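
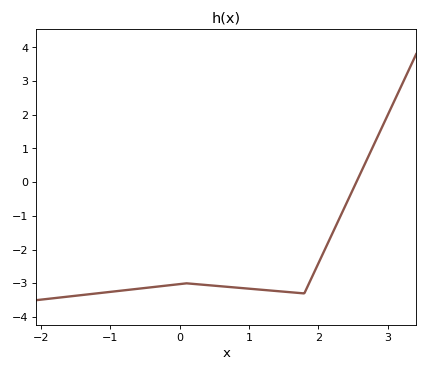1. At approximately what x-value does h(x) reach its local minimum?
1.8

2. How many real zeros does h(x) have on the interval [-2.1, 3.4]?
1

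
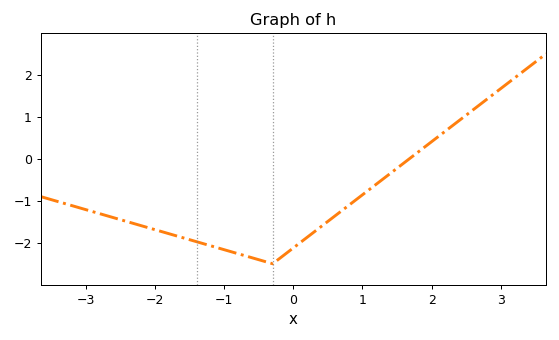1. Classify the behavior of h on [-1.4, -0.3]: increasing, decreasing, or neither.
decreasing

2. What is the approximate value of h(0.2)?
-1.87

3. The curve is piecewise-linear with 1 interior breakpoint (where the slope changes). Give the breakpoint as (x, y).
(-0.3, -2.5)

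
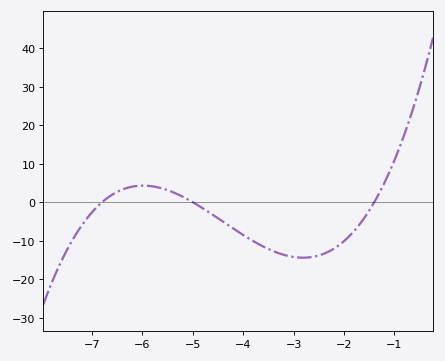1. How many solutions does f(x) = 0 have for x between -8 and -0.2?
3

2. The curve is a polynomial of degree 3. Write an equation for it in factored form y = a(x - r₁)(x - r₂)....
y = 1.17(x + 6.8)(x + 5)(x + 1.4)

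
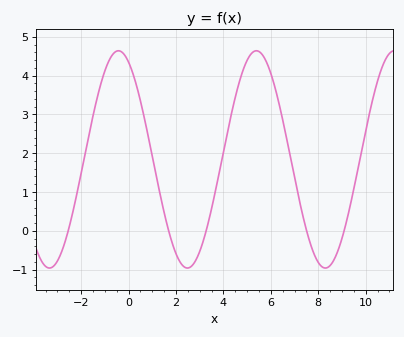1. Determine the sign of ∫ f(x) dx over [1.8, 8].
positive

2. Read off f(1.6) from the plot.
0.216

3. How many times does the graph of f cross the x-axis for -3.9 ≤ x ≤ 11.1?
5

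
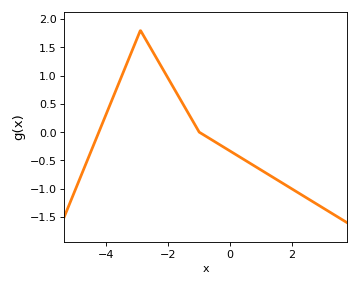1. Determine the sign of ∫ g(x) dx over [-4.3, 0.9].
positive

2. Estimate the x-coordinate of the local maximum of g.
-2.8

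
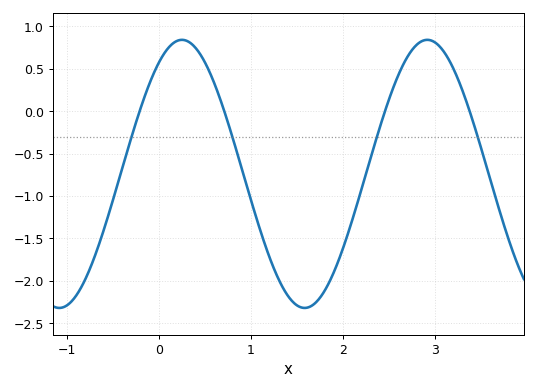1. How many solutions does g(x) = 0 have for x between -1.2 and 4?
4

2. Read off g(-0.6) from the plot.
-1.4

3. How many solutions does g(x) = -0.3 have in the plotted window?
4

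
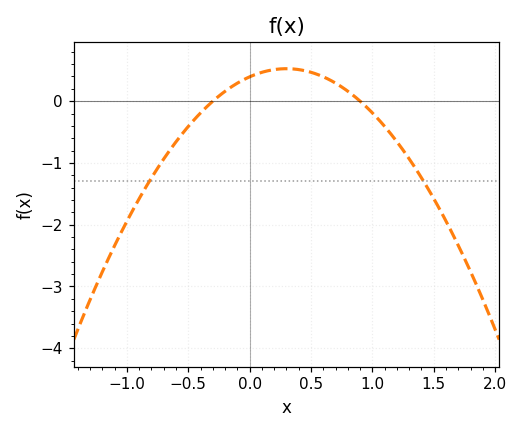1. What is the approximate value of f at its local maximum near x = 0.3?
0.526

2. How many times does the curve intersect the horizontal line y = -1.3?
2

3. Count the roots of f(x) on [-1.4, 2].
2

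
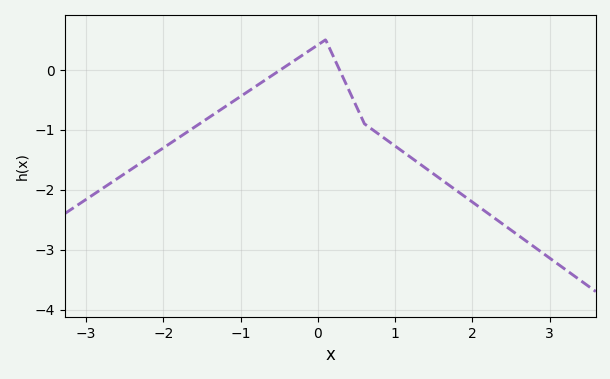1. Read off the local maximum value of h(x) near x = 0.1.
0.5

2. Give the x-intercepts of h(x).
-0.5, 0.3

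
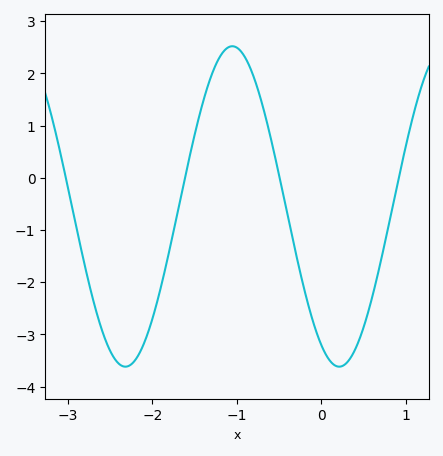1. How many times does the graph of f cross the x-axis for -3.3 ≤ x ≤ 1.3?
4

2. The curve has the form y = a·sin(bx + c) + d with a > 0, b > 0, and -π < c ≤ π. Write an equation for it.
y = 3.07sin(2.5x - 2.1) - 0.55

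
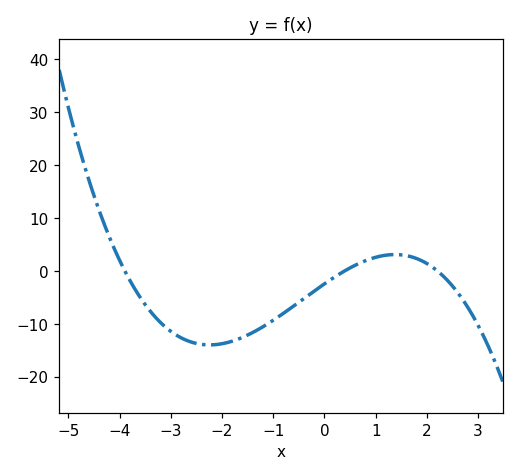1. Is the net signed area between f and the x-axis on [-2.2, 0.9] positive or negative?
negative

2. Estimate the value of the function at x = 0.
-2.47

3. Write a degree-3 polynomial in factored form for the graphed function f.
y = -0.72(x + 3.9)(x - 0.4)(x - 2.2)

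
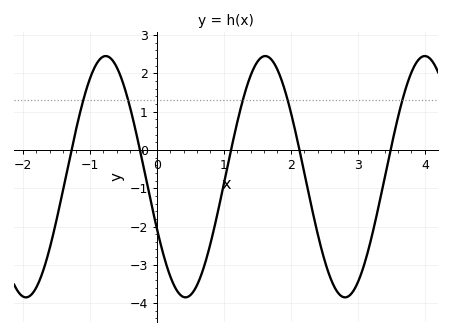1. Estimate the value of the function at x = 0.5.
-3.8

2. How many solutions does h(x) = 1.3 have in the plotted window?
5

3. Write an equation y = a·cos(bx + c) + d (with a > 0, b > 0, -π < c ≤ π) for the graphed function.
y = 3.15cos(2.6x + 2) - 0.7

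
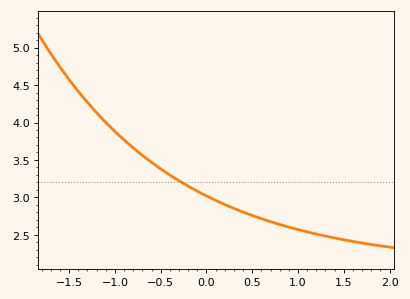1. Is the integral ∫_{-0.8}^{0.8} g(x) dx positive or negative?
positive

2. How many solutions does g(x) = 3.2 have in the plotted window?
1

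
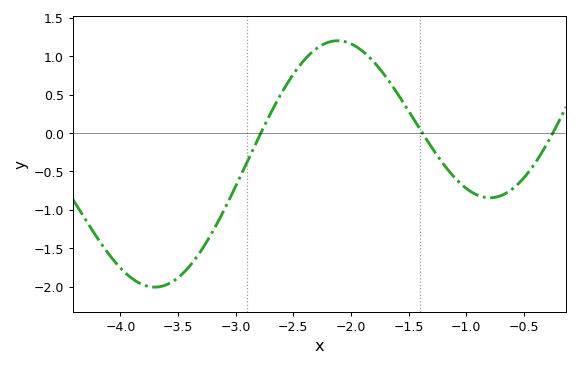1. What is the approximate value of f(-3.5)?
-1.88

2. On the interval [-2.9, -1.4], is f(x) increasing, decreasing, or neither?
neither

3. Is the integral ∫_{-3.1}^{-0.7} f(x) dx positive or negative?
positive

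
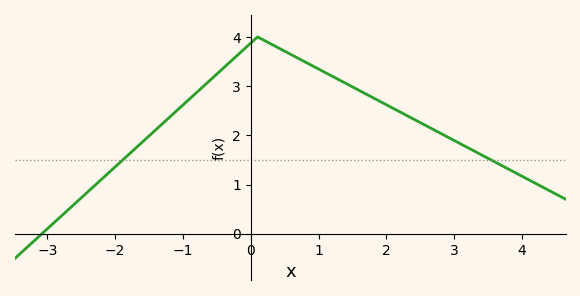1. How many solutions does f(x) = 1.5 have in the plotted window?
2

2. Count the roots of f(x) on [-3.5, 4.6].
1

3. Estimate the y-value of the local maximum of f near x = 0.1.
4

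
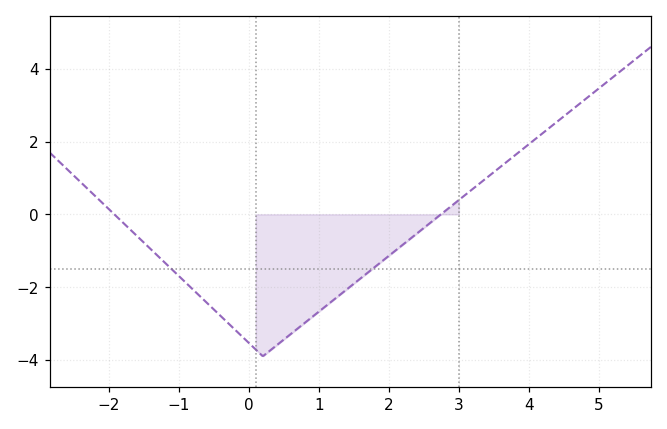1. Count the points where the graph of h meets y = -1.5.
2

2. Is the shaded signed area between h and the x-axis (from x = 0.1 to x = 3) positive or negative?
negative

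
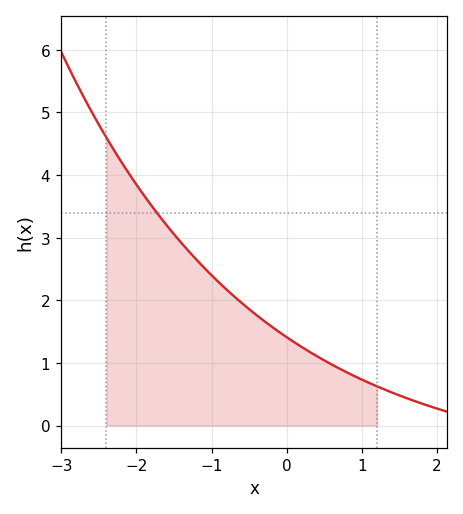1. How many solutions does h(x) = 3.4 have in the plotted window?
1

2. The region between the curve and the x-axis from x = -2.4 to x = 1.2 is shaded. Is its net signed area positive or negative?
positive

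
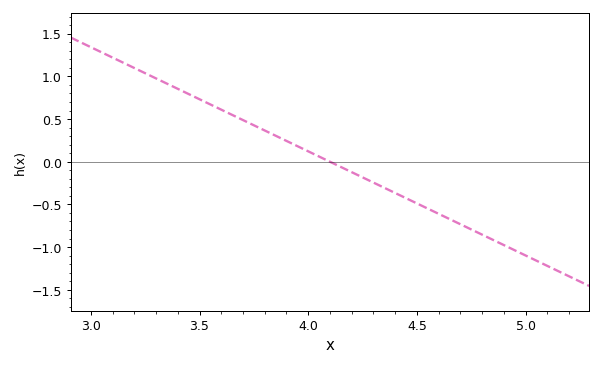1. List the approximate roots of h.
4.1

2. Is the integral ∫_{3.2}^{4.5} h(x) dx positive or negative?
positive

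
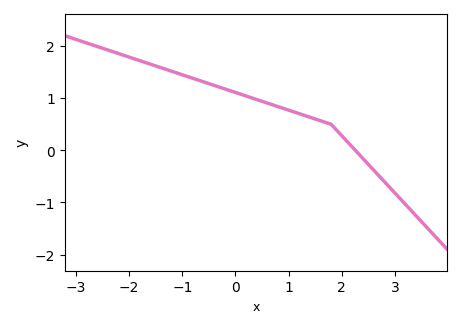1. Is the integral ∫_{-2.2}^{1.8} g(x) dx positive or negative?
positive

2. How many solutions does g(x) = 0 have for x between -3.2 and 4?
1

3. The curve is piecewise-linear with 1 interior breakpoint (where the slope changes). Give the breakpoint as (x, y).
(1.8, 0.5)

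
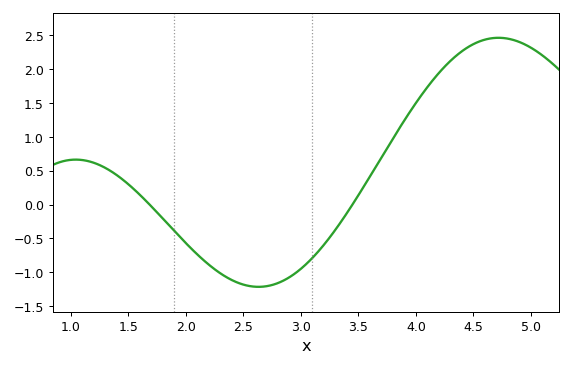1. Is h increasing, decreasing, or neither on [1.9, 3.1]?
neither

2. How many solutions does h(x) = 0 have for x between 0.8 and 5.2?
2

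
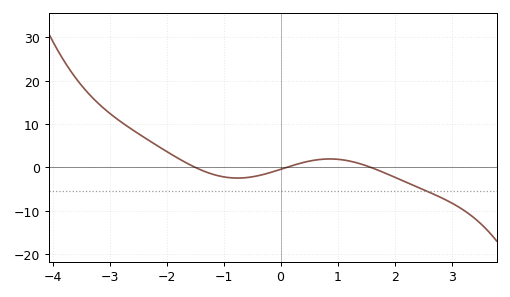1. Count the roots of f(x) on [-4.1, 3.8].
3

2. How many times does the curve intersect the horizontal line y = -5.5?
1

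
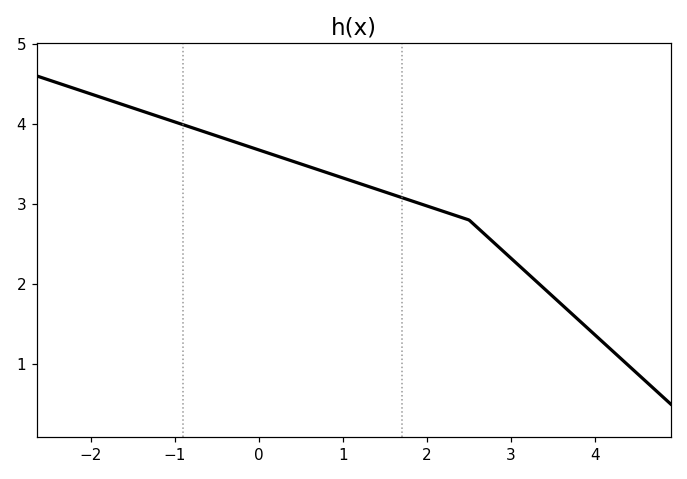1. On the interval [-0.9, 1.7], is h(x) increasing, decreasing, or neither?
decreasing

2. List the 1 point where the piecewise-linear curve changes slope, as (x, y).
(2.5, 2.8)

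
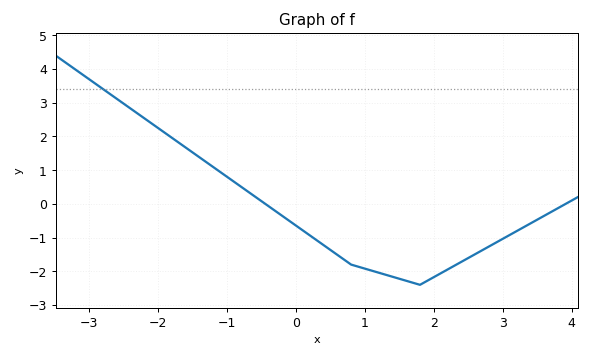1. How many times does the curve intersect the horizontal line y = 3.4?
1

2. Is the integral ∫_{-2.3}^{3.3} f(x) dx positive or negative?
negative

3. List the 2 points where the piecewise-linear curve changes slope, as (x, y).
(0.8, -1.8); (1.8, -2.4)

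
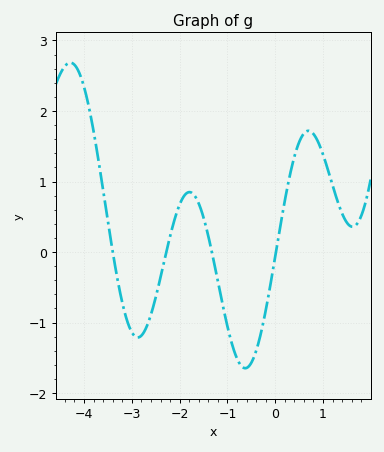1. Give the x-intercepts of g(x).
-3.4, -2.28, -1.33, 0.016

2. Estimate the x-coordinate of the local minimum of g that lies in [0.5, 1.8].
1.62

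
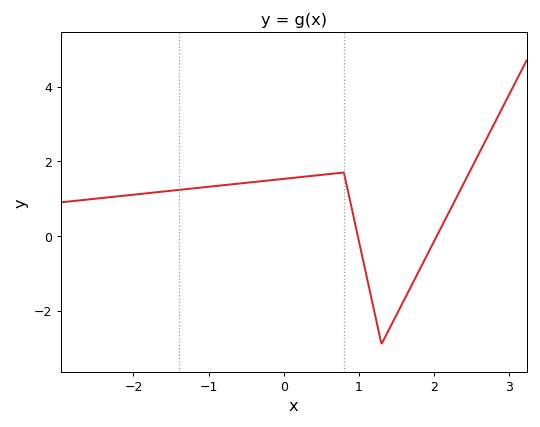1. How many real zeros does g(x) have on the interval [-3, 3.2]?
2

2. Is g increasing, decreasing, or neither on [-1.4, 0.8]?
increasing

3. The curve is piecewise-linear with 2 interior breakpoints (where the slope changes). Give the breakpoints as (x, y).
(0.8, 1.7); (1.3, -2.9)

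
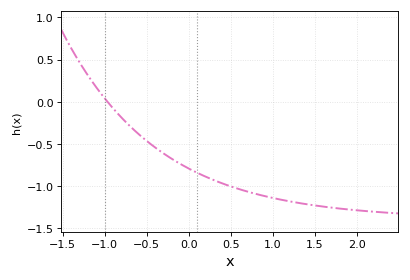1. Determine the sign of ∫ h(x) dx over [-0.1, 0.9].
negative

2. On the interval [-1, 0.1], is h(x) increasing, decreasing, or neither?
decreasing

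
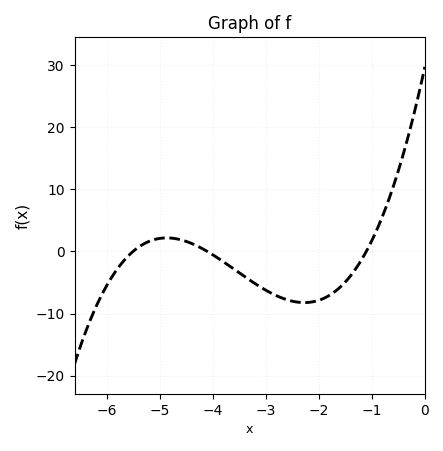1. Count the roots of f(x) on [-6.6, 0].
3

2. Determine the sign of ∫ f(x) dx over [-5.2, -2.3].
negative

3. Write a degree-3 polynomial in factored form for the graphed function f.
y = 1.19(x + 5.5)(x + 4.1)(x + 1.1)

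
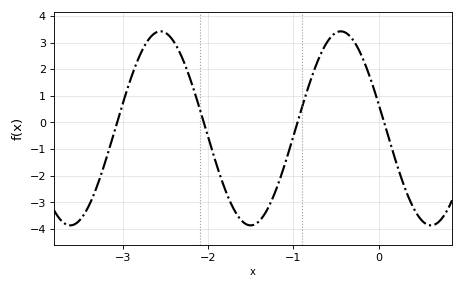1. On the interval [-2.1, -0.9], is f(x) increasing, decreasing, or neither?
neither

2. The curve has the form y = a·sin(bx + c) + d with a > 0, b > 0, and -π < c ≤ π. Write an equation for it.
y = 3.64sin(3x + 2.9) - 0.22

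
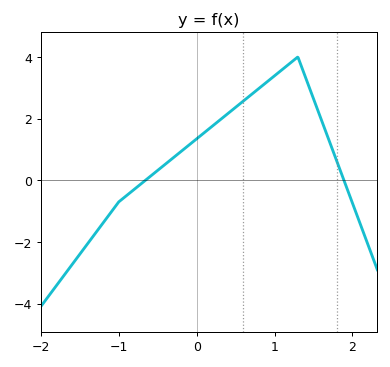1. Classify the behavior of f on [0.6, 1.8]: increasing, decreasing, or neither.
neither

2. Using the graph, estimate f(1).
3.39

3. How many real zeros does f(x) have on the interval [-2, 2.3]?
2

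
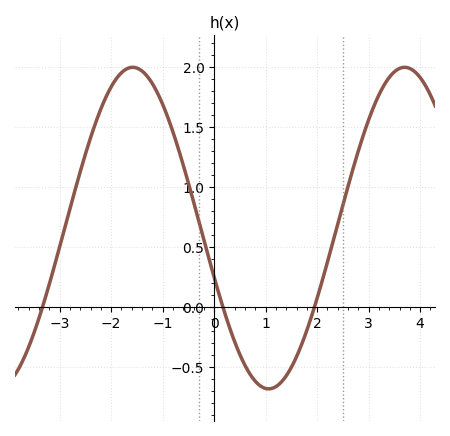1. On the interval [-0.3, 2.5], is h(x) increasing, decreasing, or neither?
neither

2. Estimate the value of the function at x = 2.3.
0.533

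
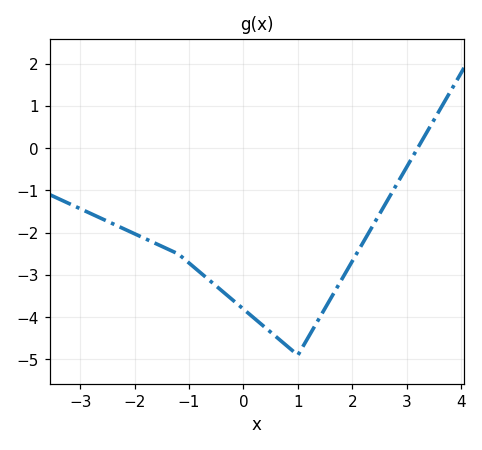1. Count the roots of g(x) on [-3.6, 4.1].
1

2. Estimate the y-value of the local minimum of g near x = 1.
-4.9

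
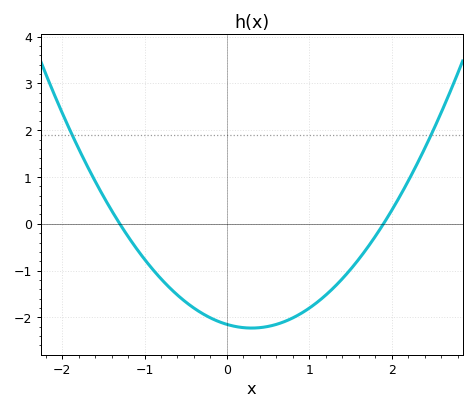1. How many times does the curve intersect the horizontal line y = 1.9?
2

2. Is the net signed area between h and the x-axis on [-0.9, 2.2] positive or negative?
negative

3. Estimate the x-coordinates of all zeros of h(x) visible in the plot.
-1.3, 1.9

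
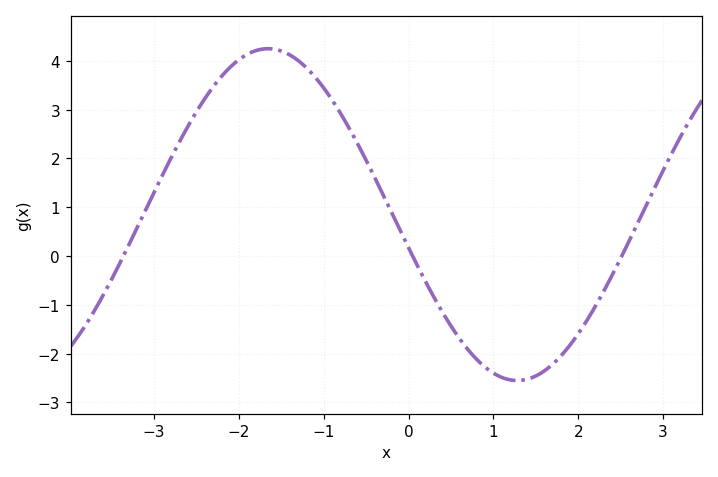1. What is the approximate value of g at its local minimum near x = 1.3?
-2.55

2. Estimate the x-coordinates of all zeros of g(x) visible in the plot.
-3.36, 0.049, 2.51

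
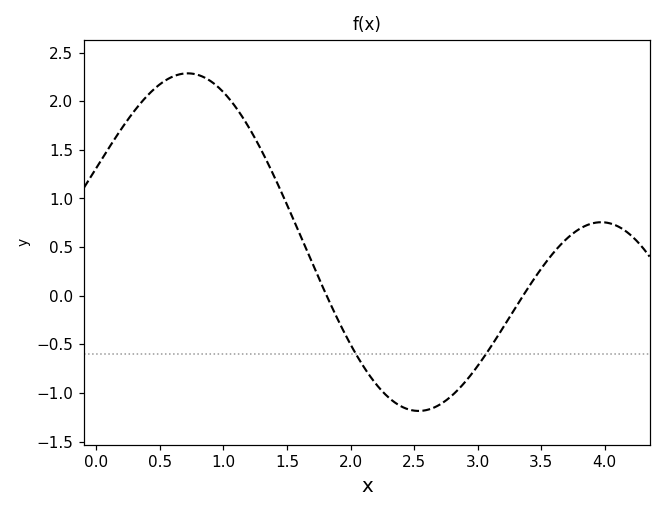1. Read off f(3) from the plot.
-0.7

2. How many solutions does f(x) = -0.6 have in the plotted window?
2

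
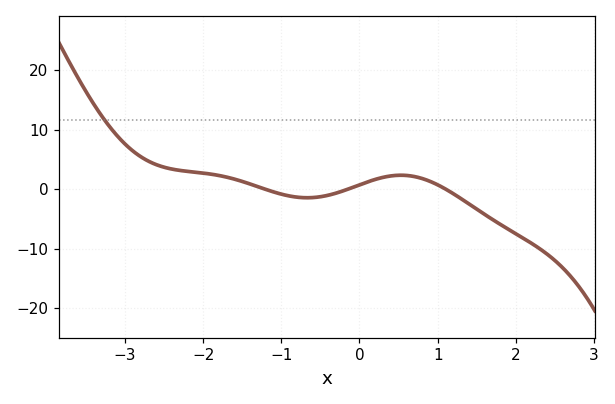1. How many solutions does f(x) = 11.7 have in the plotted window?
1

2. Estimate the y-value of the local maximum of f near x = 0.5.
2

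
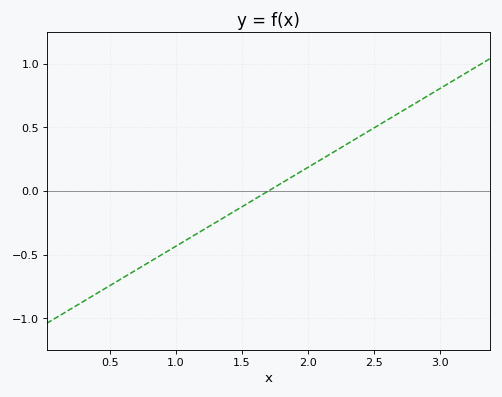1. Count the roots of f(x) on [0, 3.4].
1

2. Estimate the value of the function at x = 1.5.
-0.124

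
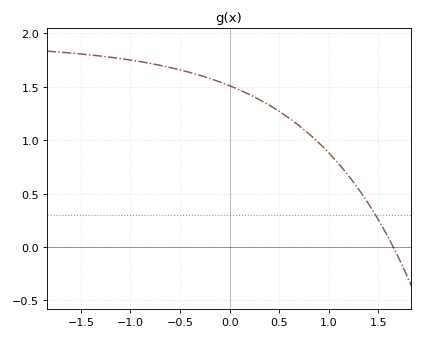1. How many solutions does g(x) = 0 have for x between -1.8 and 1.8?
1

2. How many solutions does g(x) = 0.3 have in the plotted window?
1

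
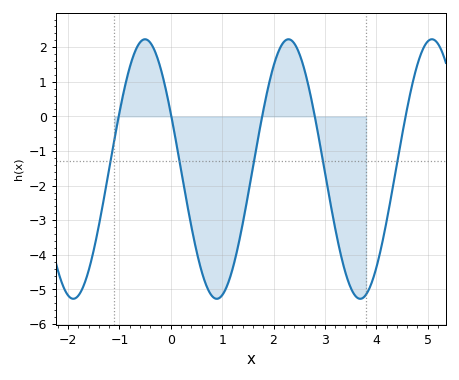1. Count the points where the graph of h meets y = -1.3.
5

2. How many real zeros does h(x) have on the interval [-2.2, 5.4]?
5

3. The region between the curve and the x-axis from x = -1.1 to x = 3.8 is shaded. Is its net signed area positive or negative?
negative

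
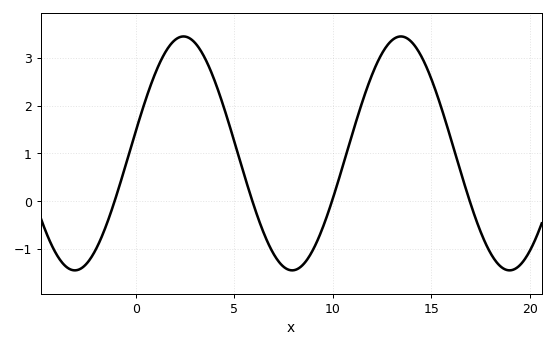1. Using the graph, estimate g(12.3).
2.94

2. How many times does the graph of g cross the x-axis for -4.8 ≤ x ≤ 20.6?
4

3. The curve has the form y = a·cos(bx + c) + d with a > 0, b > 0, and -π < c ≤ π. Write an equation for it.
y = 2.45cos(0.57x - 1.38) + 1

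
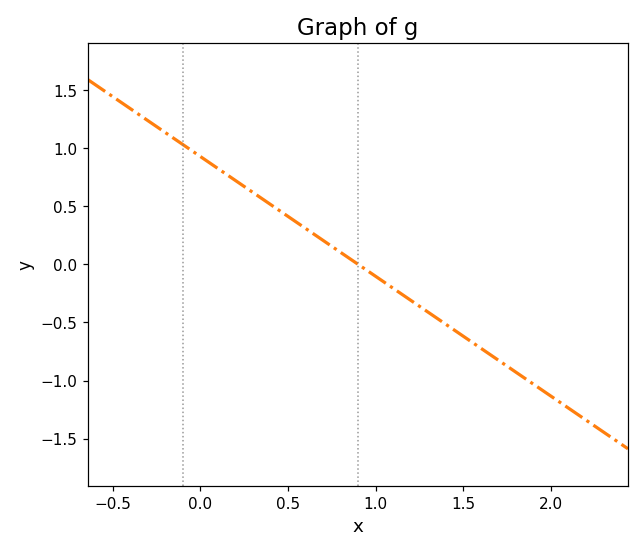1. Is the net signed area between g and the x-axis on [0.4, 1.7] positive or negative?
negative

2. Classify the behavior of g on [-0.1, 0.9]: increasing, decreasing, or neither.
decreasing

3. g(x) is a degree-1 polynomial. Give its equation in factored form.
y = -1.03(x - 0.9)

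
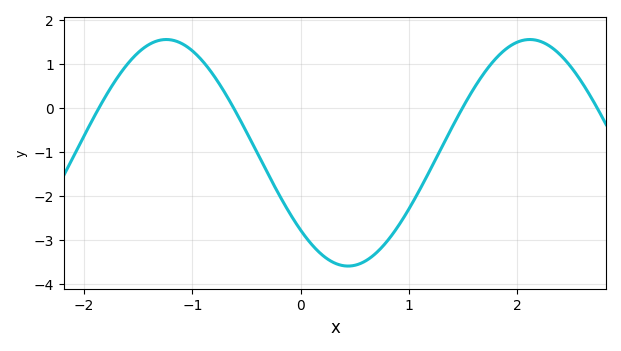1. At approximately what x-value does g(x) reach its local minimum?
0.4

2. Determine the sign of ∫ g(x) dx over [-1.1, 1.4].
negative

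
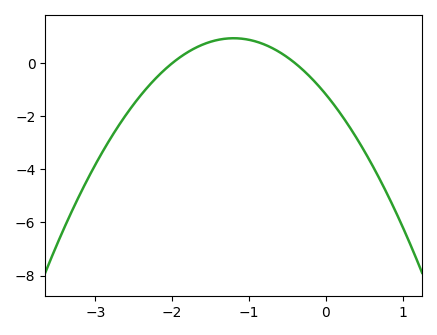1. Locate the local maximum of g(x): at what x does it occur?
-1.2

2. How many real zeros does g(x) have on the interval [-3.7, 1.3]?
2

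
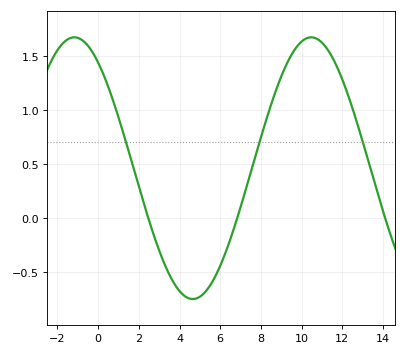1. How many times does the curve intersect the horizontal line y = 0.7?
3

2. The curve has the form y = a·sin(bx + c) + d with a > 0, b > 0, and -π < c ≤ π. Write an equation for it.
y = 1.21sin(0.54x + 2.2) + 0.46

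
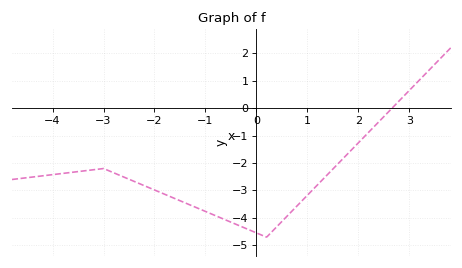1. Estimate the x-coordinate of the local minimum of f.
0.2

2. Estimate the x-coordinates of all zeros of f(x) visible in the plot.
2.66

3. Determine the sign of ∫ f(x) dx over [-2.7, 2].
negative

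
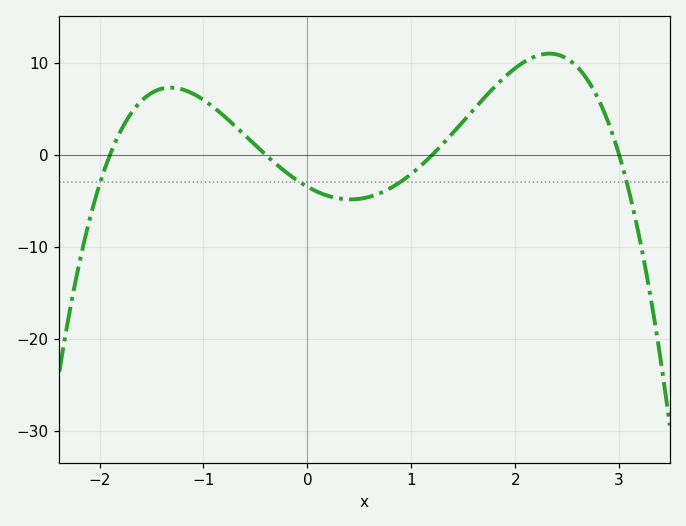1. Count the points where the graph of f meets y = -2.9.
4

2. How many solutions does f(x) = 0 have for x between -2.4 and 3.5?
4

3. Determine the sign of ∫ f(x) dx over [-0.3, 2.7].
positive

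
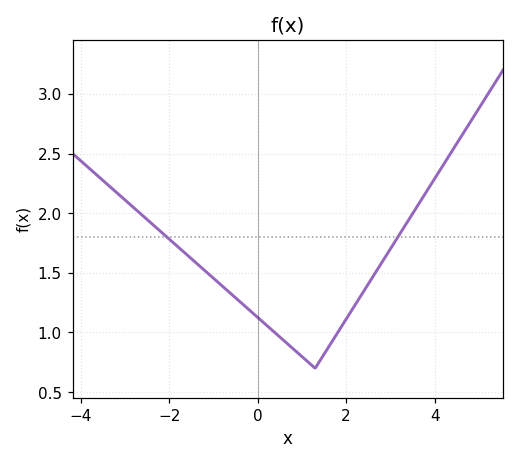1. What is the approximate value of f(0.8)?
0.864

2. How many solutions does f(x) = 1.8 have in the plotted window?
2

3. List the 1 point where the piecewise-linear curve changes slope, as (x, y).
(1.3, 0.7)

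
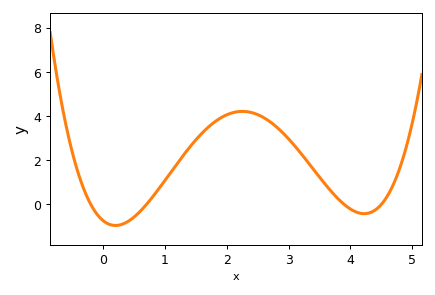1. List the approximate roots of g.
-0.2, 0.7, 3.9, 4.5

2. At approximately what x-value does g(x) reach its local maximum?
2.25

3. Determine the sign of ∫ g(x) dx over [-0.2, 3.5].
positive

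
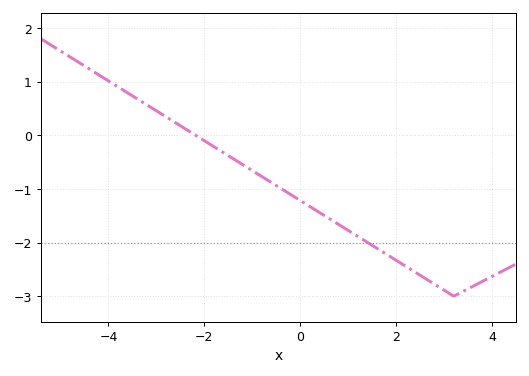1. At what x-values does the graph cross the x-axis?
-2.2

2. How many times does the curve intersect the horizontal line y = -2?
1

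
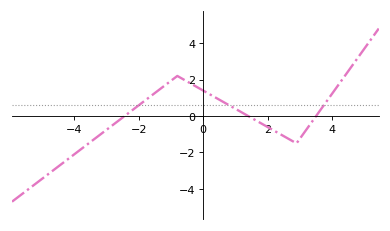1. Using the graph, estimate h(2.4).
-1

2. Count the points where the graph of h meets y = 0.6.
3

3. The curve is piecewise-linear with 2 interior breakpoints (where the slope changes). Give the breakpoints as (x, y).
(-0.8, 2.2); (2.9, -1.5)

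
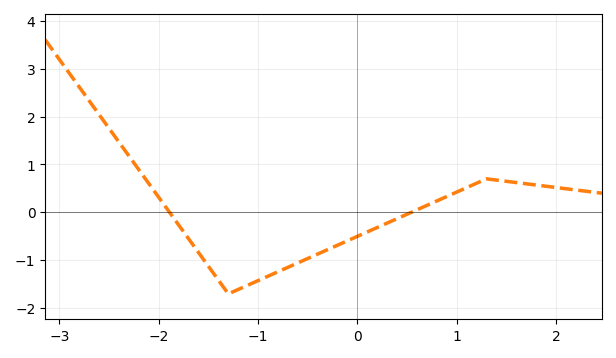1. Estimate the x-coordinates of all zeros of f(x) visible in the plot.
-1.9, 0.5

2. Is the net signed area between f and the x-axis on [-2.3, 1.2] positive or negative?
negative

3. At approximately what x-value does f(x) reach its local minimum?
-1.3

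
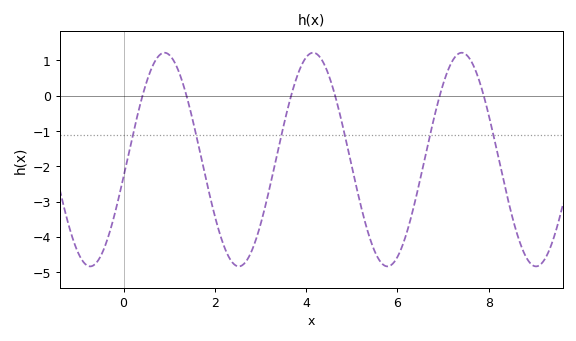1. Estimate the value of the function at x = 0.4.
-0.1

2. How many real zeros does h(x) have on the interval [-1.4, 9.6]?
6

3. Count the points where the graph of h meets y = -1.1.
6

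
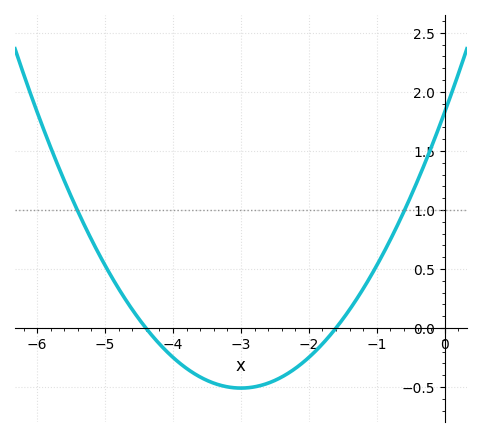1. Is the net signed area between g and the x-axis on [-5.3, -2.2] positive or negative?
negative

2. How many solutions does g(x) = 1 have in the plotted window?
2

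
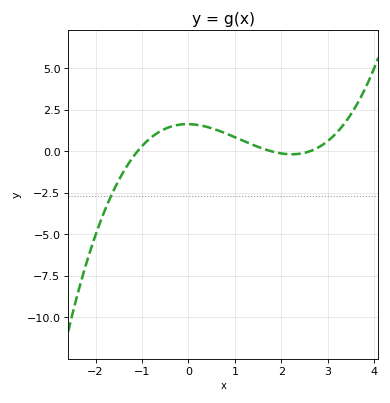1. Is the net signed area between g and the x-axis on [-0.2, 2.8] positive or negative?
positive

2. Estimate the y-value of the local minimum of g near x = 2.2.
-0.2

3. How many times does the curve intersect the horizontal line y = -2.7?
1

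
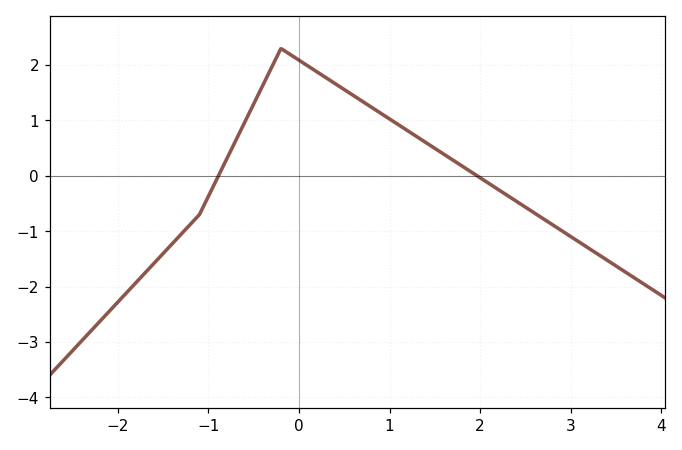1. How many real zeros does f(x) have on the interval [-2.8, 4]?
2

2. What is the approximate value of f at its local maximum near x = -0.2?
2.3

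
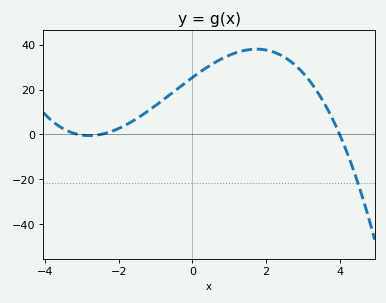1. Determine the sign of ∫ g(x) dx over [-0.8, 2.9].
positive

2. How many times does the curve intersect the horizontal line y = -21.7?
1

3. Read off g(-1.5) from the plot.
8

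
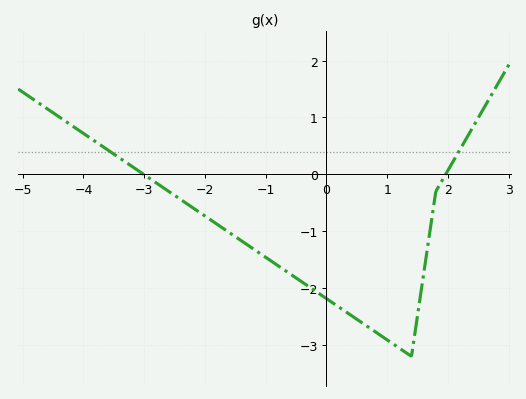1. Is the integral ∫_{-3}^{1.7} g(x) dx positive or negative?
negative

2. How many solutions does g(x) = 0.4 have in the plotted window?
2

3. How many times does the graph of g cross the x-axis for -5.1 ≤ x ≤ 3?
2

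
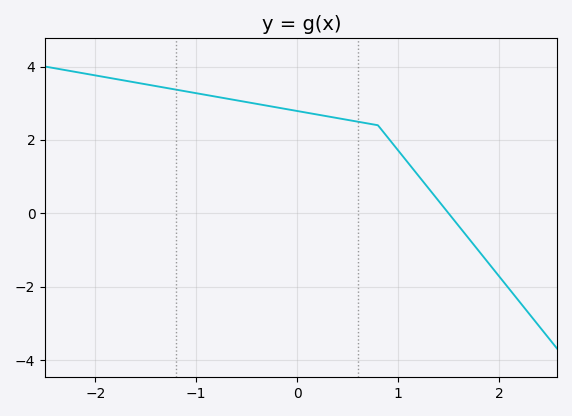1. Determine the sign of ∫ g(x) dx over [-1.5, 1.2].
positive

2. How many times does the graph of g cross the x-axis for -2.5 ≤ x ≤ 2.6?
1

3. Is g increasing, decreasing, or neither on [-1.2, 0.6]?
decreasing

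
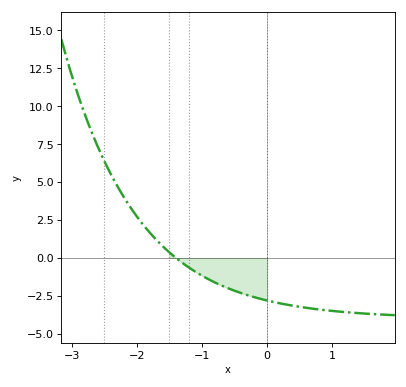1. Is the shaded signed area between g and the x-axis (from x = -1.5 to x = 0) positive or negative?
negative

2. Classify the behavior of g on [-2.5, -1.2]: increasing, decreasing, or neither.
decreasing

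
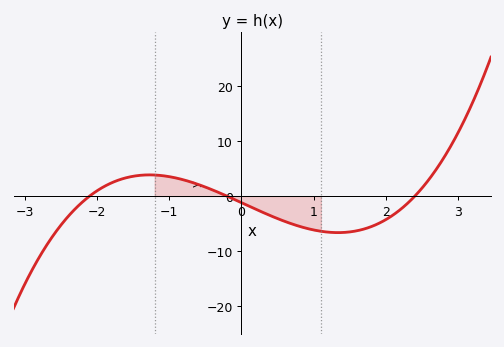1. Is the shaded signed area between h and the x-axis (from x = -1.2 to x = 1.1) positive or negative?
negative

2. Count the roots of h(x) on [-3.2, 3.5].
3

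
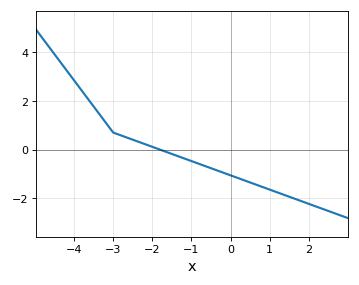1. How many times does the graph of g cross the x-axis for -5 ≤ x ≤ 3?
1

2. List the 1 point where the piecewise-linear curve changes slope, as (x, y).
(-3, 0.7)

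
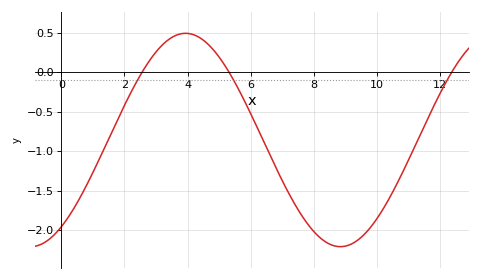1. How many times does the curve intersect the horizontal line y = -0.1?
3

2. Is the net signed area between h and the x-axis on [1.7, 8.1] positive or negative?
negative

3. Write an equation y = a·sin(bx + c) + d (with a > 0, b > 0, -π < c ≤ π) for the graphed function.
y = 1.35sin(0.64x - 0.95) - 0.86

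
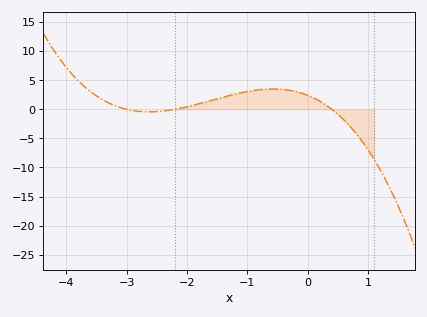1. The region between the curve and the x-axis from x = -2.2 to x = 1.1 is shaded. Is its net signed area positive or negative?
positive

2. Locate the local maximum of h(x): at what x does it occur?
-0.573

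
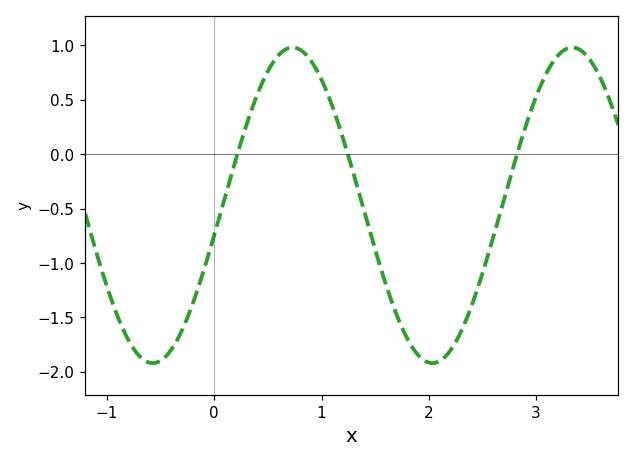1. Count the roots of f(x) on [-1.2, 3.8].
3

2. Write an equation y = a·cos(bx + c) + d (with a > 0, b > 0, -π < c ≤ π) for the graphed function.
y = 1.45cos(2.4x - 1.8) - 0.47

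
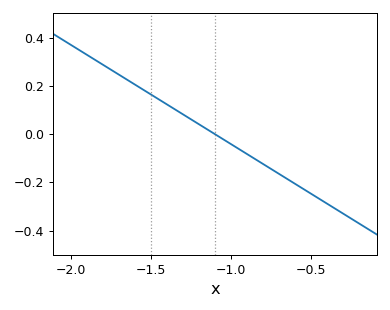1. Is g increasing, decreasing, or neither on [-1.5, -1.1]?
decreasing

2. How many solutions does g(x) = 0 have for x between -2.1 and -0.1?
1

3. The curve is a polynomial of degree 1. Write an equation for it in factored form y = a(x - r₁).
y = -0.41(x + 1.1)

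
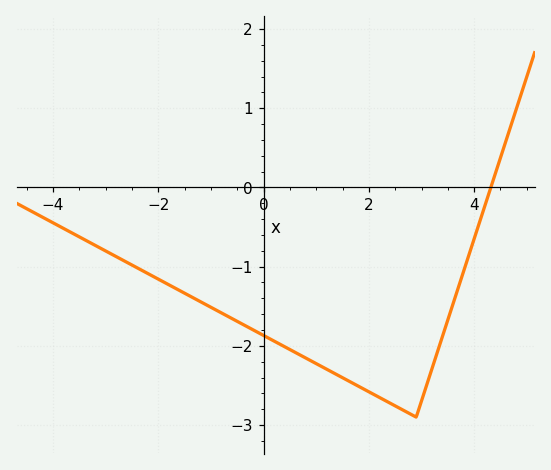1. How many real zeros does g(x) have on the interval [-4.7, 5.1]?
1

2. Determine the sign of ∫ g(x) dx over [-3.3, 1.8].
negative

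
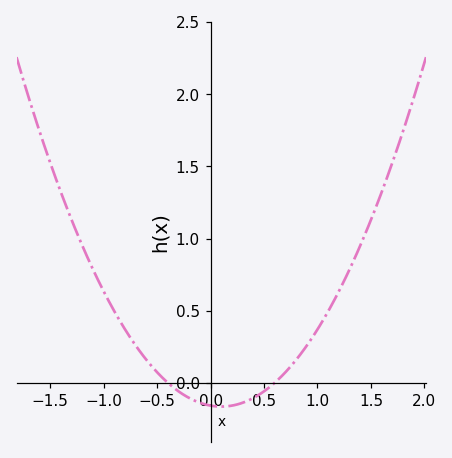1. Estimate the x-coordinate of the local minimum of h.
0.1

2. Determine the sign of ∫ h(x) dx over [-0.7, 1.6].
positive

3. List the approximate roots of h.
-0.4, 0.6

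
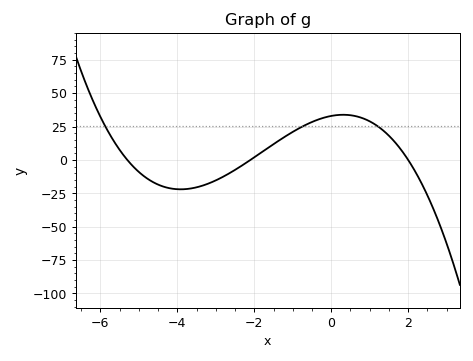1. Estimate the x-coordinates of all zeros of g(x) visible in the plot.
-5.3, -2.1, 2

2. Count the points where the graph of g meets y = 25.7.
3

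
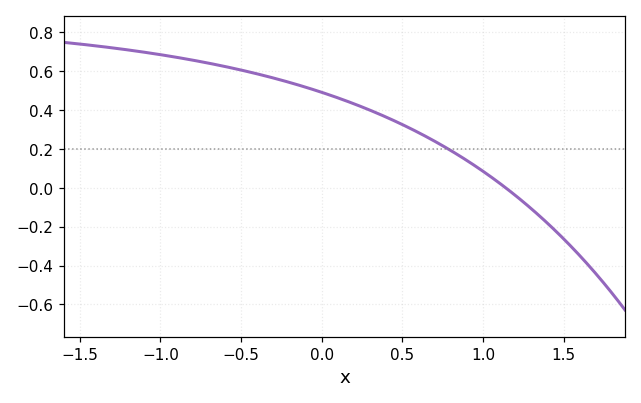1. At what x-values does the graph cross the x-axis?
1.15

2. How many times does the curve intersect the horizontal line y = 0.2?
1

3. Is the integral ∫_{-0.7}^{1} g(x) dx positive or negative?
positive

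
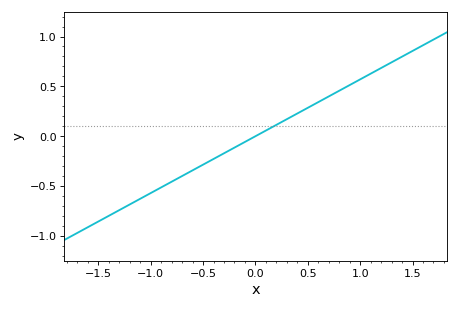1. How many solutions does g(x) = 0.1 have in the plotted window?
1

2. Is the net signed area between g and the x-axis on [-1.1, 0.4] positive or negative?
negative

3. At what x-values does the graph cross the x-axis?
0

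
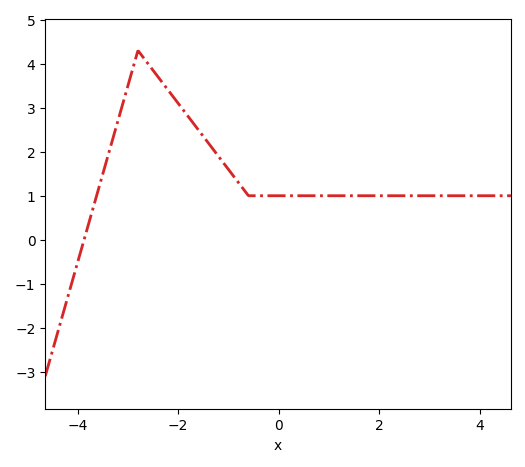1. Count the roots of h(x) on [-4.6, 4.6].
1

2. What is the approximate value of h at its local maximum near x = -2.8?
4.3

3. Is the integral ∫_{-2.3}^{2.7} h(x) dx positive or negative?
positive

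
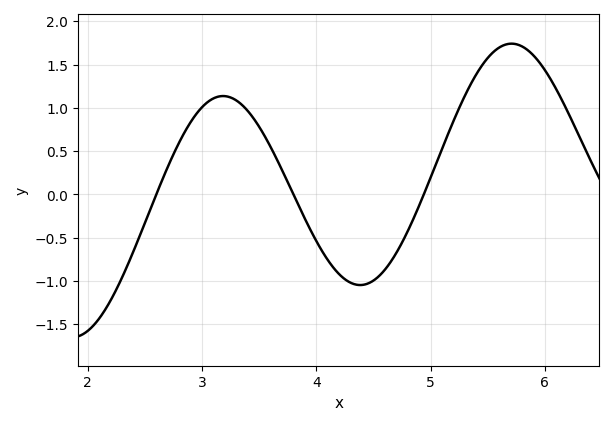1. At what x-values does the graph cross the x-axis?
2.6, 3.8, 4.94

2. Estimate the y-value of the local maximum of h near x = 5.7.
1.74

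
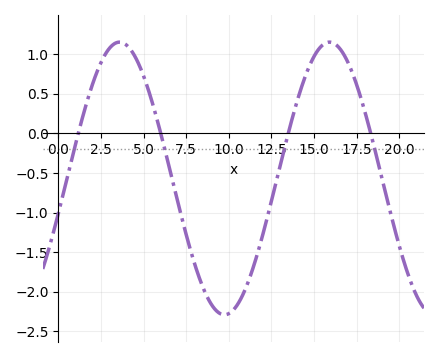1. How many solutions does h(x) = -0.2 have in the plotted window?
4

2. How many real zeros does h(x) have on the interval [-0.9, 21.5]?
4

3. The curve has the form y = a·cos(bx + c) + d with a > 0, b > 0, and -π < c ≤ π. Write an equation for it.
y = 1.72cos(0.51x - 1.83) - 0.57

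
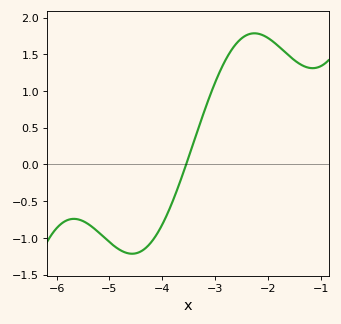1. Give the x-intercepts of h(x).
-3.5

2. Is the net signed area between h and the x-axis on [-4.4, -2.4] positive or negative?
positive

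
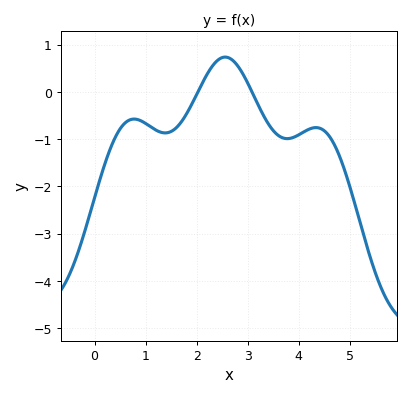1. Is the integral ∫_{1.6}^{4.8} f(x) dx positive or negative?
negative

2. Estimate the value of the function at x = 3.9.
-1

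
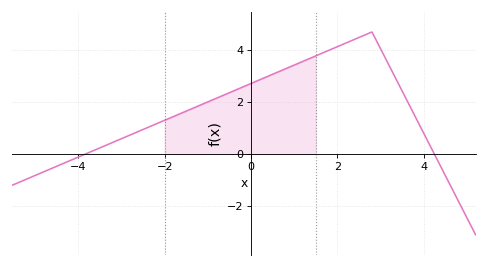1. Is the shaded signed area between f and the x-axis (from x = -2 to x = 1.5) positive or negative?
positive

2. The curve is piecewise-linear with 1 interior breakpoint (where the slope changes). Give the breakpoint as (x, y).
(2.8, 4.7)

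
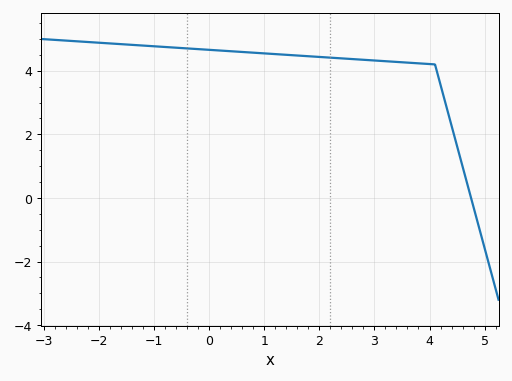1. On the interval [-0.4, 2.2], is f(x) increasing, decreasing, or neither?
decreasing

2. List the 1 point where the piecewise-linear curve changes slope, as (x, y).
(4.1, 4.2)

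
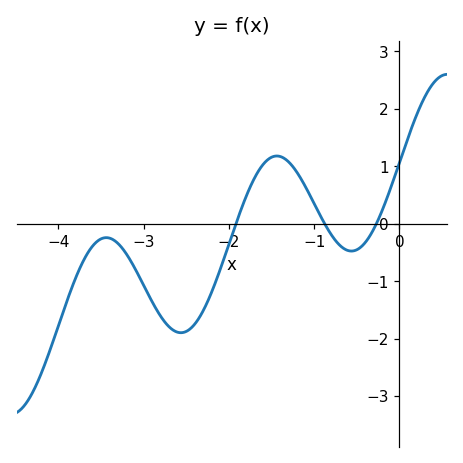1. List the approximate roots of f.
-1.92, -0.876, -0.271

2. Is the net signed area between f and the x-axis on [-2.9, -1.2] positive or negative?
negative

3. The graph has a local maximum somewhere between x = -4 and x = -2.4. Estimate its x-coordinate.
-3.44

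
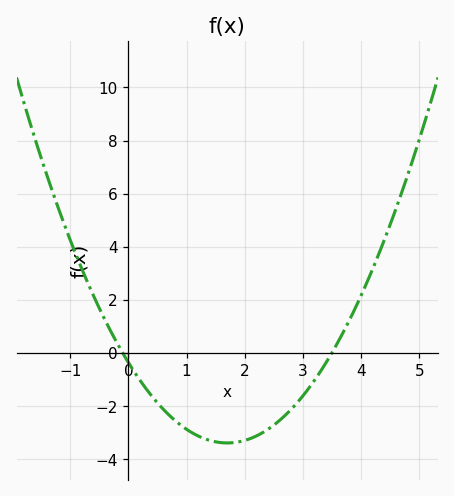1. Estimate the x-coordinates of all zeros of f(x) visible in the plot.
-0.1, 3.5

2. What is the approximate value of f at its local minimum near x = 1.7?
-3.4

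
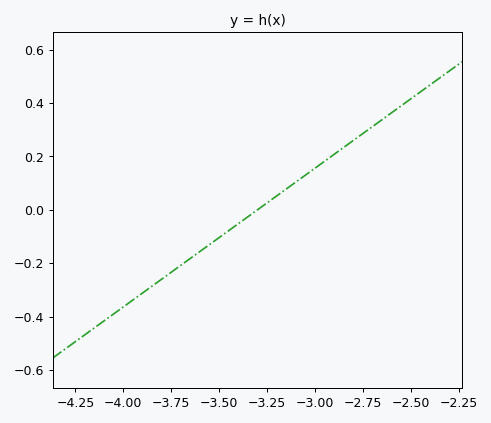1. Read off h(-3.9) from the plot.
-0.312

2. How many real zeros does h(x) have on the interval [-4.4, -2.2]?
1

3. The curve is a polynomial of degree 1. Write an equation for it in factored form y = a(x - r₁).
y = 0.52(x + 3.3)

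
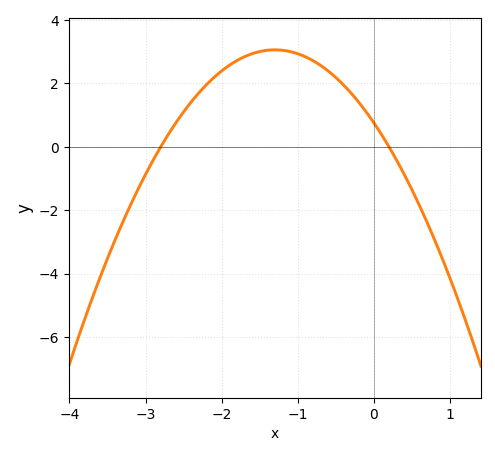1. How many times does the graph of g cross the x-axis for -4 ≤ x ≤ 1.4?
2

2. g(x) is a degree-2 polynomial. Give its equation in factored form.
y = -1.36(x + 2.8)(x - 0.2)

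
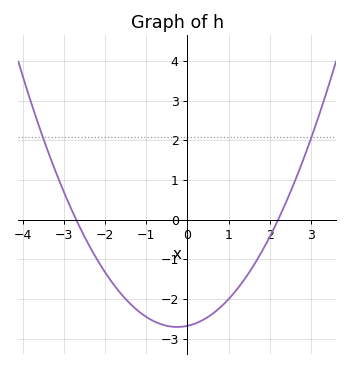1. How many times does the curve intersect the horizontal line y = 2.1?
2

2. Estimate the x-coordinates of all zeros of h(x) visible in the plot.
-2.8, 2.2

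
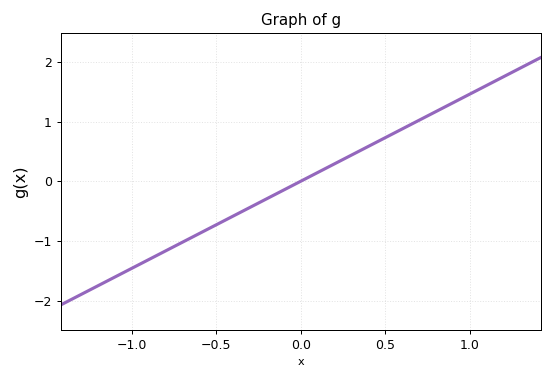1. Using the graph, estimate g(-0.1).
-0.1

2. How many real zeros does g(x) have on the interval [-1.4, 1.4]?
1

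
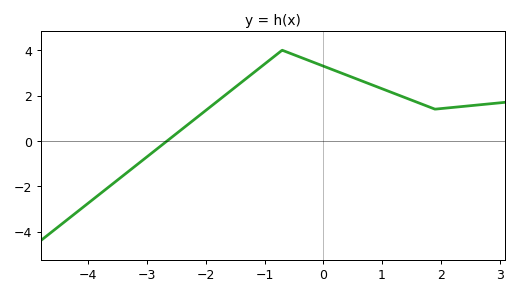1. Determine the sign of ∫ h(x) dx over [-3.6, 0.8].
positive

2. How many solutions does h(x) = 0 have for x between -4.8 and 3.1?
1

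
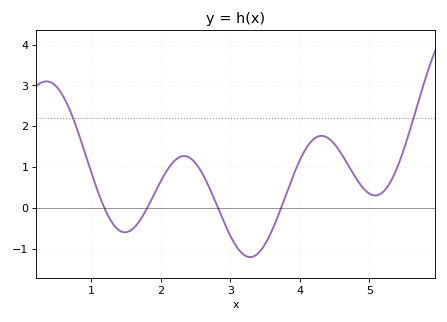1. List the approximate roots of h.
1.2, 1.8, 2.8, 3.7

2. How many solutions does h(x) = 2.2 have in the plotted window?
2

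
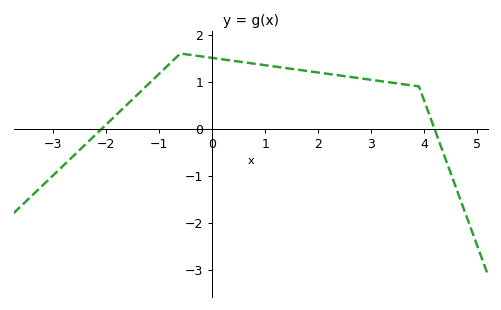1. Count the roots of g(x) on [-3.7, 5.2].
2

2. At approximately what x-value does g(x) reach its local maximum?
-0.6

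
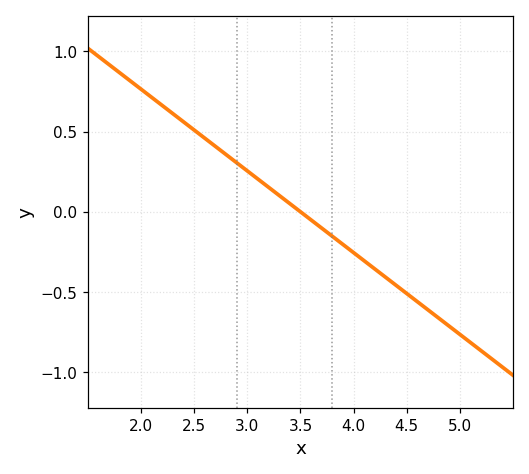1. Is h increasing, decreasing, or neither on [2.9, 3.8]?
decreasing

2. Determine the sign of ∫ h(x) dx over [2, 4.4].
positive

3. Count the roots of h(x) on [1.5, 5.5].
1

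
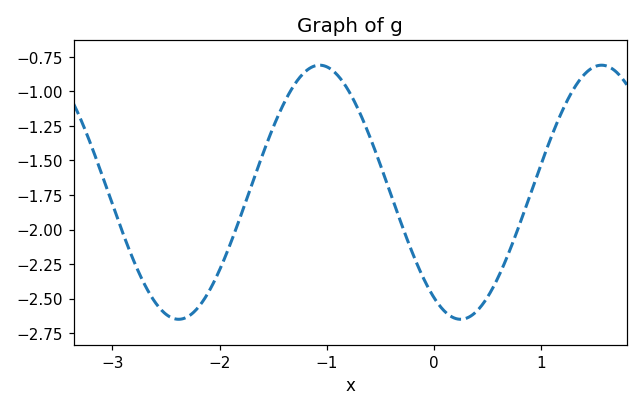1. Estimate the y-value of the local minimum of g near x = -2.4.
-2.65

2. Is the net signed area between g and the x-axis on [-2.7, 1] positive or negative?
negative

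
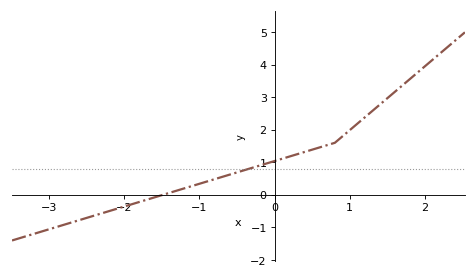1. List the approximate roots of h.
-1.5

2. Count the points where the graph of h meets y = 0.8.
1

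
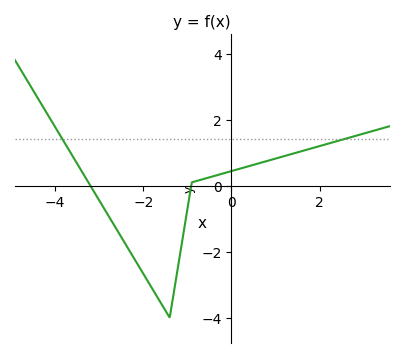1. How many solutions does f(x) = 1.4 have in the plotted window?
2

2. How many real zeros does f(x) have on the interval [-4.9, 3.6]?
2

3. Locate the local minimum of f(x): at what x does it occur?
-1.4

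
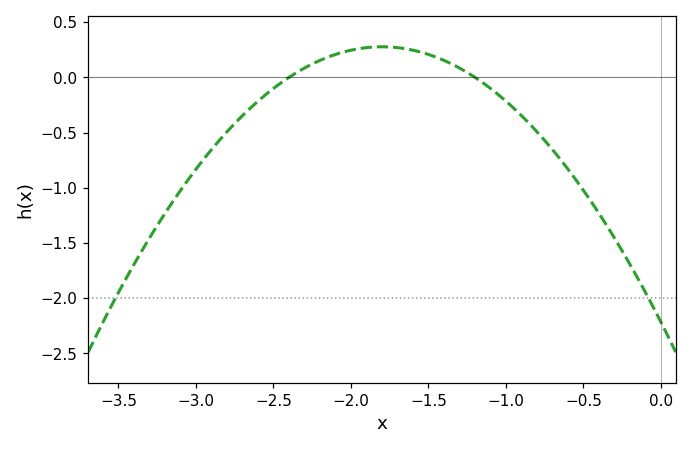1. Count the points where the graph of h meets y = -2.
2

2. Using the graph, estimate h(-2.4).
0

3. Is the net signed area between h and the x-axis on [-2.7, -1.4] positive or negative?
positive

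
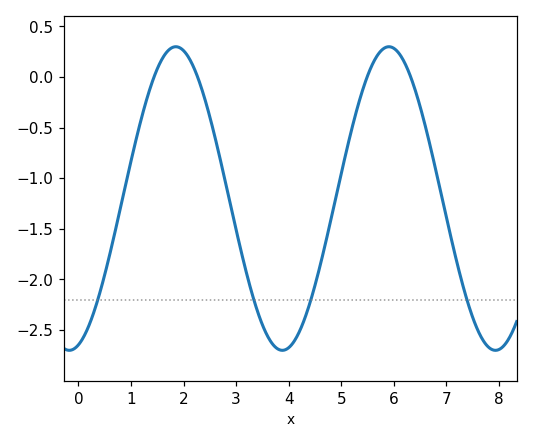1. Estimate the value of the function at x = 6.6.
-0.5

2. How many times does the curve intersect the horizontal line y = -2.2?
4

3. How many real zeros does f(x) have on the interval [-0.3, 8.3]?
4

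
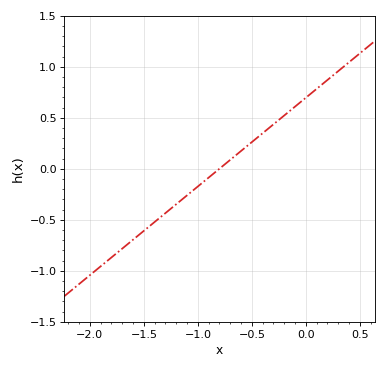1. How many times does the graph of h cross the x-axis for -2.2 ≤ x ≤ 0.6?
1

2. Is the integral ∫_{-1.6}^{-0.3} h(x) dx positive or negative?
negative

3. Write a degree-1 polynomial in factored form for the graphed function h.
y = 0.87(x + 0.8)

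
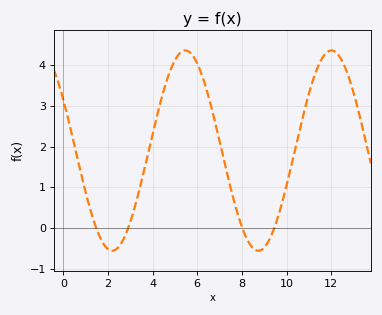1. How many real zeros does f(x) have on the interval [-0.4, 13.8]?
4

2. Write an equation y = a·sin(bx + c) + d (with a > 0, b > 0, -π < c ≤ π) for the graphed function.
y = 2.46sin(0.96x + 2.6) + 1.9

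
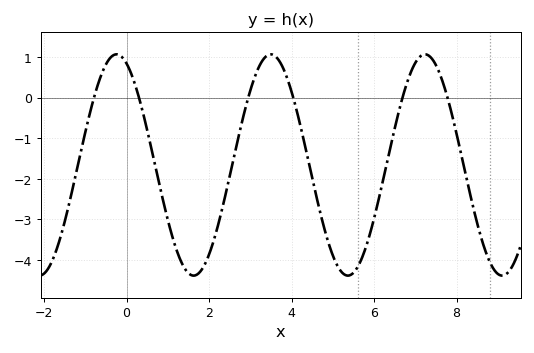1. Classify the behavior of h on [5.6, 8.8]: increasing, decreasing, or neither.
neither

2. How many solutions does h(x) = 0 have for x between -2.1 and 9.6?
6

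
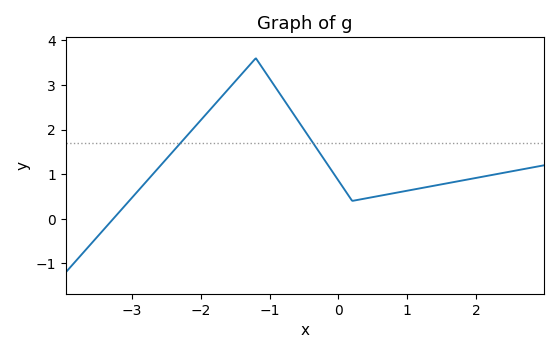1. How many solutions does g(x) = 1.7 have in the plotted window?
2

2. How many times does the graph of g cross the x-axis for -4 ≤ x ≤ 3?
1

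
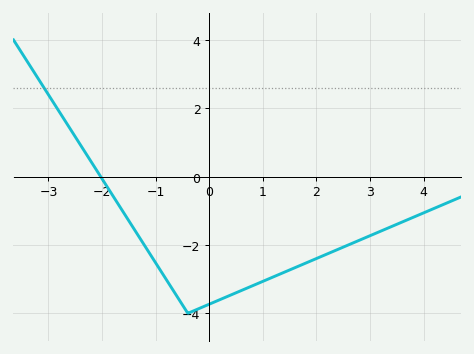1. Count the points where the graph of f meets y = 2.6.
1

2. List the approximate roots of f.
-2.03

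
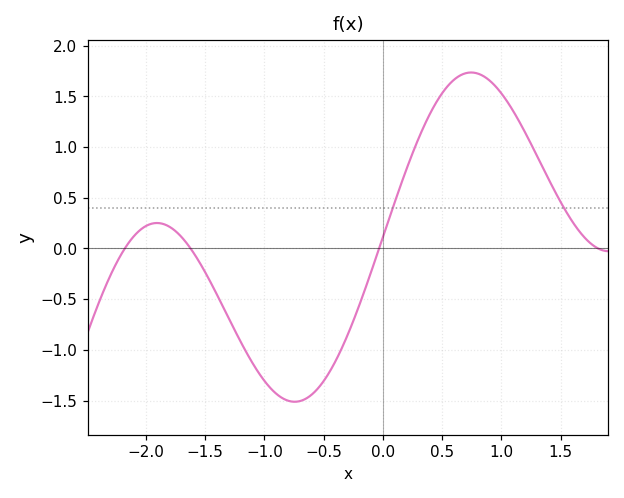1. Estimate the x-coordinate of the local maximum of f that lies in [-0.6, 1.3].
0.7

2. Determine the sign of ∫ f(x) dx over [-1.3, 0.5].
negative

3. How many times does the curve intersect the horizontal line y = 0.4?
2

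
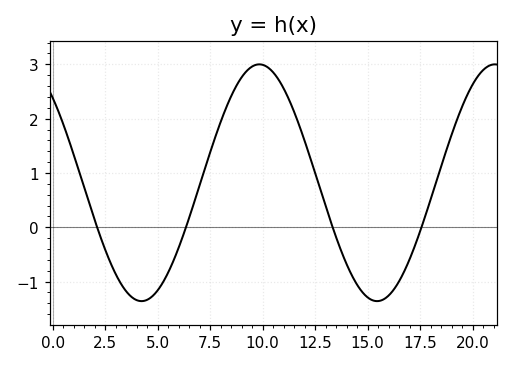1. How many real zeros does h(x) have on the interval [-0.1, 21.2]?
4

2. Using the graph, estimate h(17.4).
-0.187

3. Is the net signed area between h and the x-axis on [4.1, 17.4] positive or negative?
positive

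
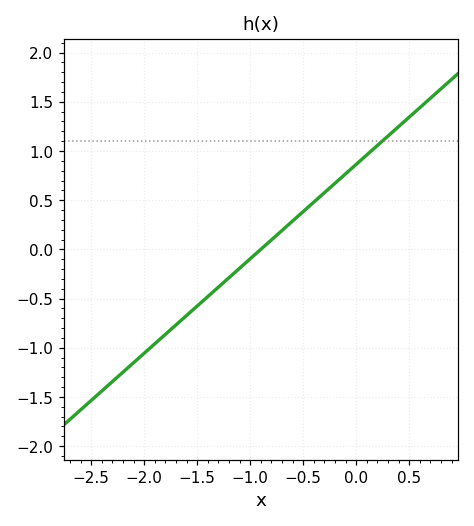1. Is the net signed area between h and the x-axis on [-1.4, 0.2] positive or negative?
positive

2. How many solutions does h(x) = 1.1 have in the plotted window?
1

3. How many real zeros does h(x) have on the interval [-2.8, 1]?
1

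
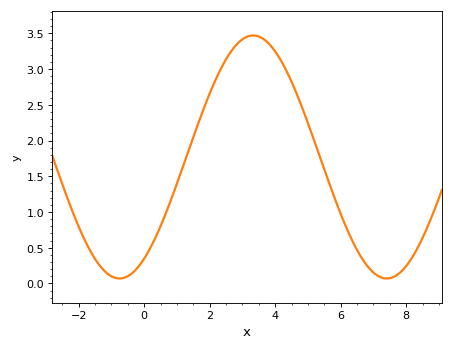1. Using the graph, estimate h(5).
2.25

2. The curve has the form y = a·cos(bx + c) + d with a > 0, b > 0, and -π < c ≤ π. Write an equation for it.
y = 1.7cos(0.77x - 2.6) + 1.77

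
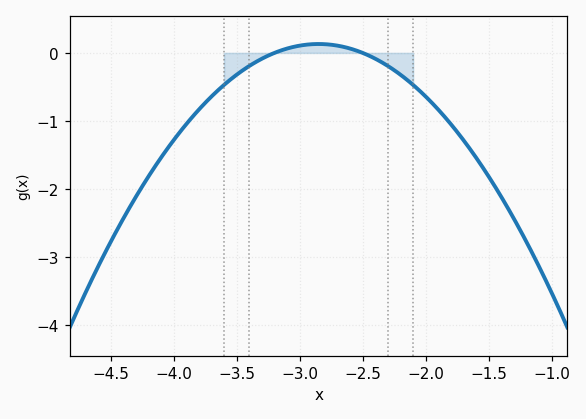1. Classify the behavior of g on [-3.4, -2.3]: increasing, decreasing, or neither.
neither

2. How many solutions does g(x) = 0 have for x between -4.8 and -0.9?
2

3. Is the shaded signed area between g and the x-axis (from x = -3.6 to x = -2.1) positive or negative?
negative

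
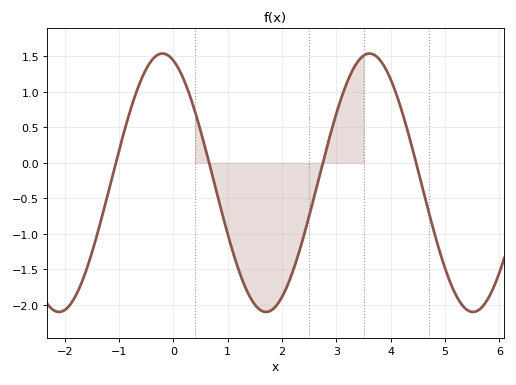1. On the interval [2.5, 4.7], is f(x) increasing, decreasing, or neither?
neither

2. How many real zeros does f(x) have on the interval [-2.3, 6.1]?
4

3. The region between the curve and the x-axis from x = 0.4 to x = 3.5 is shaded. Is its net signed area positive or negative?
negative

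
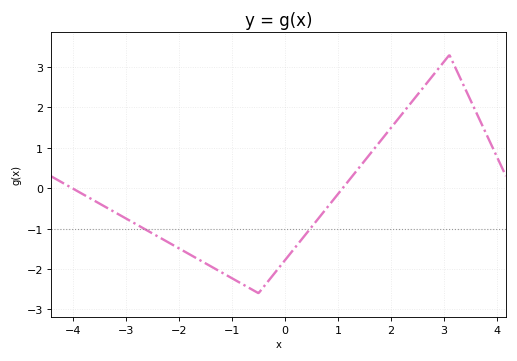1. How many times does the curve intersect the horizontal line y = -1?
2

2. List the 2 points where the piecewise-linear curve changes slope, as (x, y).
(-0.5, -2.6); (3.1, 3.3)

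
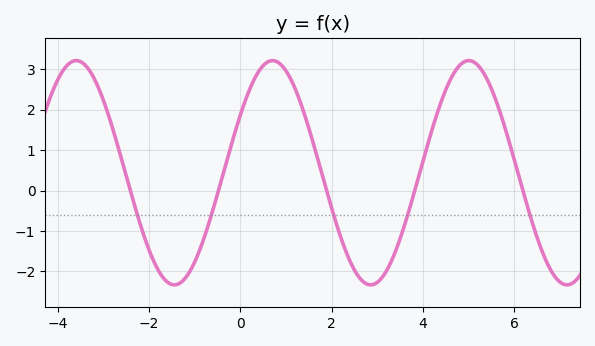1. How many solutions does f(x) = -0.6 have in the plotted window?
5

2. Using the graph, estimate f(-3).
2.22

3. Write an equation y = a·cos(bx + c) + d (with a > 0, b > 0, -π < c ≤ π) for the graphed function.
y = 2.77cos(1.46x - 1.03) + 0.44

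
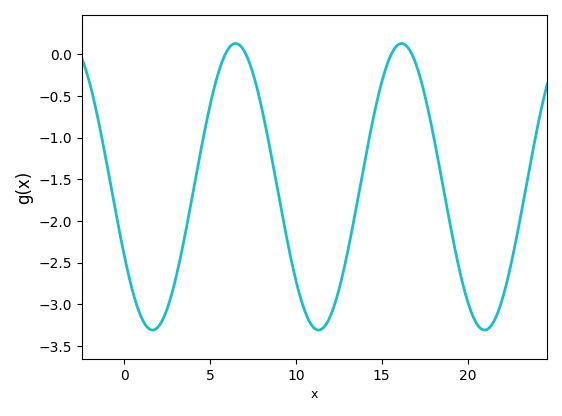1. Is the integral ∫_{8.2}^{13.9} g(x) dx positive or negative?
negative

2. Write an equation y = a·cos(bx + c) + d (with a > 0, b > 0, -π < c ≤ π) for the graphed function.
y = 1.72cos(0.65x + 2.06) - 1.59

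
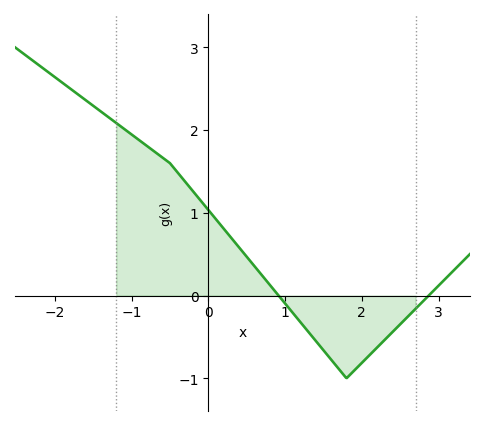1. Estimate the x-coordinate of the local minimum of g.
1.8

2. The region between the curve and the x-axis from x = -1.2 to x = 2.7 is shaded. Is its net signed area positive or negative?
positive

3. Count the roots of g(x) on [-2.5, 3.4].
2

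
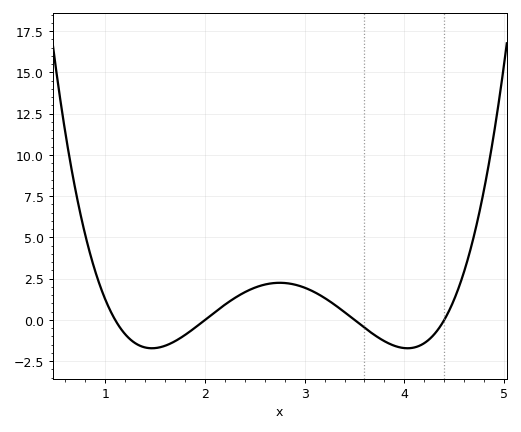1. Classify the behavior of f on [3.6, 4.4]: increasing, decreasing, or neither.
neither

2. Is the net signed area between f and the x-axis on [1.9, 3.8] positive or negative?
positive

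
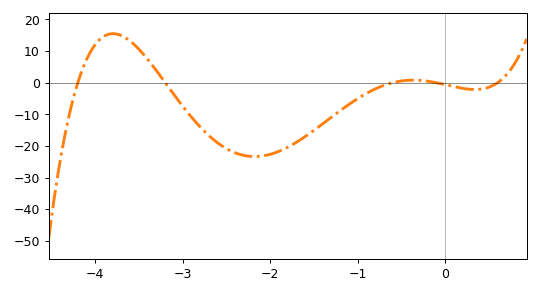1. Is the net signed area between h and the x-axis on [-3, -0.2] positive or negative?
negative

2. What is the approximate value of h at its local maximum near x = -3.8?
16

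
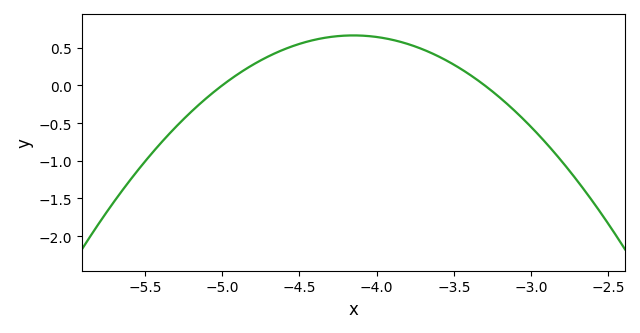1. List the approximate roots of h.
-5, -3.3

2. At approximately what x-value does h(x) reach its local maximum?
-4.15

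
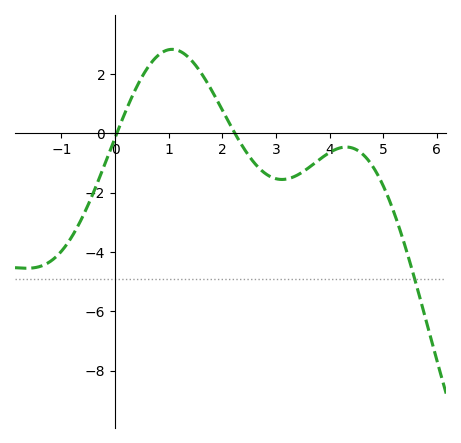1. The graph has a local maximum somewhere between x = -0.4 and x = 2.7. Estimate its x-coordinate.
1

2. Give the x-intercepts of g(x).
0, 2.2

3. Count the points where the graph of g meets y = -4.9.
1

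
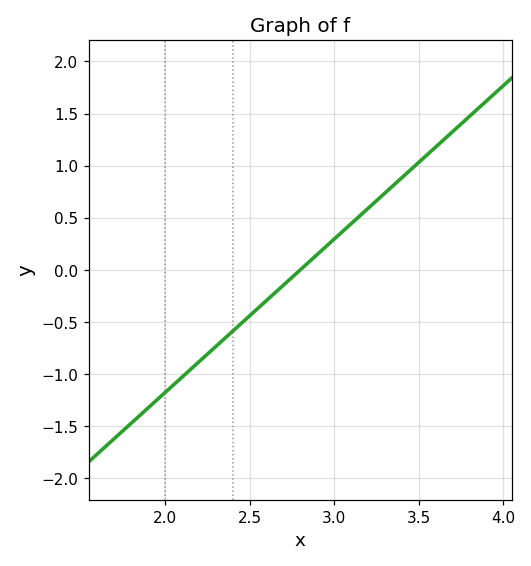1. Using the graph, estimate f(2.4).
-0.6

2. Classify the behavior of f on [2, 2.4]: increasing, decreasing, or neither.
increasing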